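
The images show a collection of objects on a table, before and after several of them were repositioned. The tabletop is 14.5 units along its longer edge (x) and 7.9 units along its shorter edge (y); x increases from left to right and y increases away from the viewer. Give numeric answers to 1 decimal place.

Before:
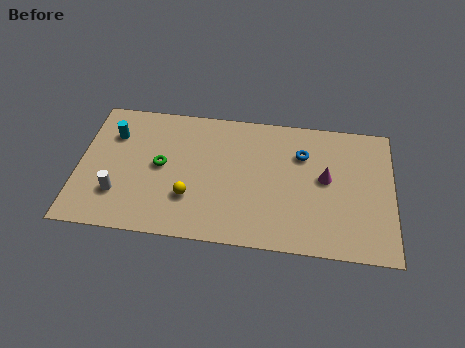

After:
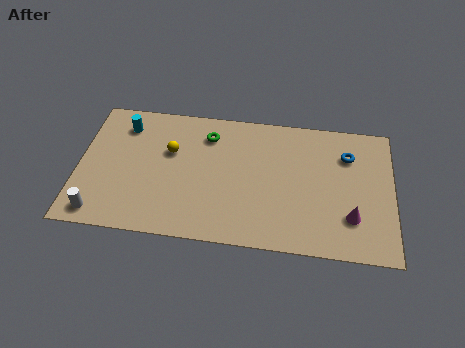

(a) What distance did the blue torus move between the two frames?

2.1

The blue torus moved from about (10.3, 5.6) to (12.4, 5.8), a distance of √(2.1² + 0.2²) ≈ 2.1.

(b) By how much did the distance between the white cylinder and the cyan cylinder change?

+1.9

They were about 3.5 units apart before and 5.4 after — 1.9 units further apart.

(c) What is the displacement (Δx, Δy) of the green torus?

(2.1, 2.1)

The green torus was at about (3.8, 4.1) and moved to about (5.9, 6.2).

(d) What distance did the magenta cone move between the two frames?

2.4

From (11.4, 4.3) to (12.6, 2.2), the magenta cone covered √(1.2² + 2.1²) ≈ 2.4 units.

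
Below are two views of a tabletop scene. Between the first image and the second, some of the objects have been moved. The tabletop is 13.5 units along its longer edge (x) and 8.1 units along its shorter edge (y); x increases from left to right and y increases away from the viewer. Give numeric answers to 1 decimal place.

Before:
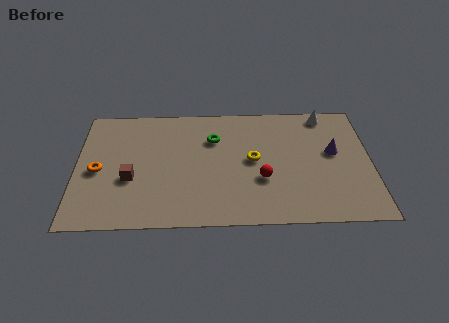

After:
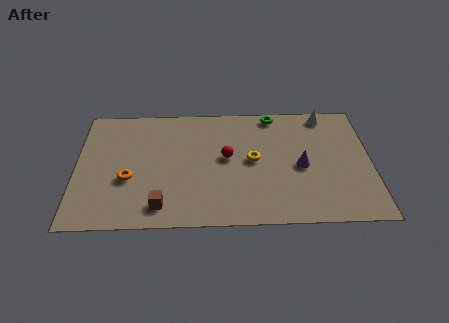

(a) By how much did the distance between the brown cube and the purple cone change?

-2.6

Before: roughly 9.4 units apart; after: 6.8. That's 2.6 units closer together.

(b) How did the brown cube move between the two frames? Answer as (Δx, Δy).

(1.4, -1.8)

The brown cube started near (2.5, 3.1) and ended near (3.9, 1.3).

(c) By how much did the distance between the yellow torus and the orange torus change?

-1.3

They were about 7.1 units apart before and 5.8 after — 1.3 units closer together.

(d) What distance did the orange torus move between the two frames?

1.5

The orange torus was near (1.0, 3.7) before and (2.4, 3.1) after, so it travelled √(1.4² + 0.6²) ≈ 1.5 units.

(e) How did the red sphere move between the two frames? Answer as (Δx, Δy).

(-1.6, 1.5)

The red sphere was at about (8.5, 2.9) and moved to about (6.9, 4.4).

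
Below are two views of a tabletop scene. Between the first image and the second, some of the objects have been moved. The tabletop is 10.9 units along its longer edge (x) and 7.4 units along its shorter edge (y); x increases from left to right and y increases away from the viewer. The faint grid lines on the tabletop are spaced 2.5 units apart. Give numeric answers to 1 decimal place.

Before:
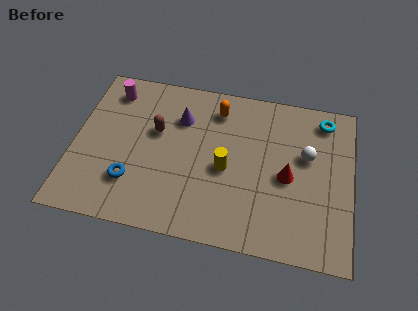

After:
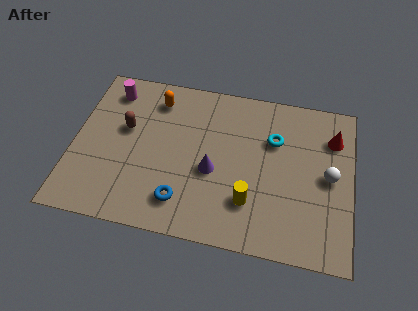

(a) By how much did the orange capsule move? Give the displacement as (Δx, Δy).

(-2.4, 0.0)

The orange capsule was at about (5.5, 6.0) and moved to about (3.1, 6.0).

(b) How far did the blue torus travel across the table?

2.1

From (2.4, 2.0) to (4.4, 1.5), the blue torus covered √(2.0² + 0.5²) ≈ 2.1 units.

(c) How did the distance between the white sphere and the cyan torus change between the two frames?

+0.7

Before: roughly 1.9 units apart; after: 2.6. That's 0.7 units further apart.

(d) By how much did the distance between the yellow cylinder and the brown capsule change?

+2.5

They were about 3.0 units apart before and 5.5 after — 2.5 units further apart.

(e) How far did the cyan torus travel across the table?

2.3

The cyan torus was near (9.7, 6.3) before and (7.8, 5.0) after, so it travelled √(1.9² + 1.3²) ≈ 2.3 units.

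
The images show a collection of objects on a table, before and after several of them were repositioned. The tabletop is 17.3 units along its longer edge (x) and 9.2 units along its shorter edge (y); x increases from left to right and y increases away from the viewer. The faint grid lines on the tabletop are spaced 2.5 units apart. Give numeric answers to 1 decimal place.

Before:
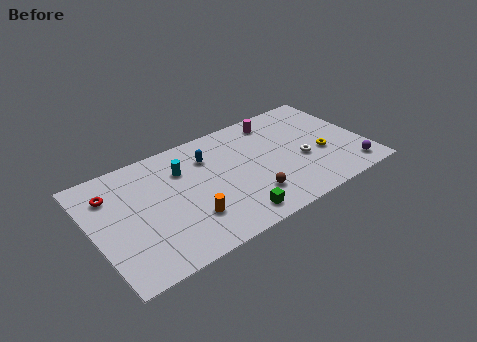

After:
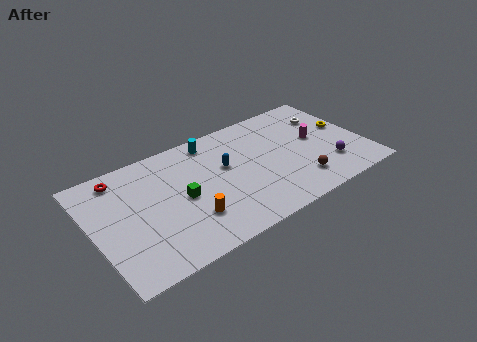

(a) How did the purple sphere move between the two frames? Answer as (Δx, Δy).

(-1.2, 1.0)

From the two frames, the purple sphere sits at roughly (16.0, 1.4) before and (14.8, 2.4) after.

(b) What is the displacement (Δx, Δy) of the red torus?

(0.7, 1.0)

From the two frames, the red torus sits at roughly (1.4, 6.9) before and (2.1, 7.9) after.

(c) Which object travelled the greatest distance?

the green cube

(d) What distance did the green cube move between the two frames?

4.2

The green cube was near (8.3, 1.3) before and (5.5, 4.4) after, so it travelled √(2.8² + 3.1²) ≈ 4.2 units.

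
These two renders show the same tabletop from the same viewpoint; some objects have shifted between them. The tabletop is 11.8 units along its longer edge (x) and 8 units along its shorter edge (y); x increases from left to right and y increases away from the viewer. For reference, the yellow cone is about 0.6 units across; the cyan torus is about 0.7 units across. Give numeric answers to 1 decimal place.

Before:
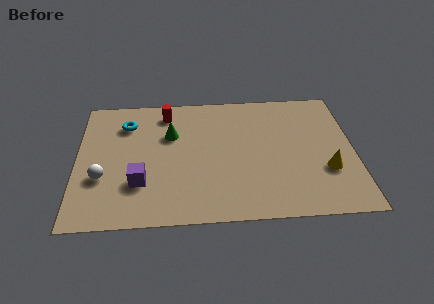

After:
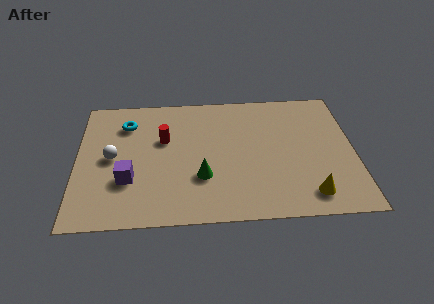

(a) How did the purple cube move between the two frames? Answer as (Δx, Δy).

(-0.5, 0.2)

From the two frames, the purple cube sits at roughly (2.7, 2.4) before and (2.2, 2.6) after.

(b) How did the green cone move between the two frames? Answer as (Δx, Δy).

(1.3, -2.7)

The green cone started near (4.0, 5.3) and ended near (5.3, 2.6).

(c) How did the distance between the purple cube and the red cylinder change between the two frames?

-1.6

They were about 4.4 units apart before and 2.8 after — 1.6 units closer together.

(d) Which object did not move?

the cyan torus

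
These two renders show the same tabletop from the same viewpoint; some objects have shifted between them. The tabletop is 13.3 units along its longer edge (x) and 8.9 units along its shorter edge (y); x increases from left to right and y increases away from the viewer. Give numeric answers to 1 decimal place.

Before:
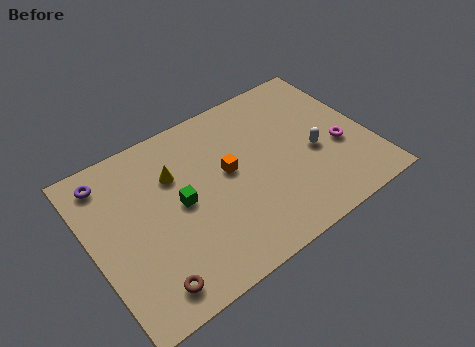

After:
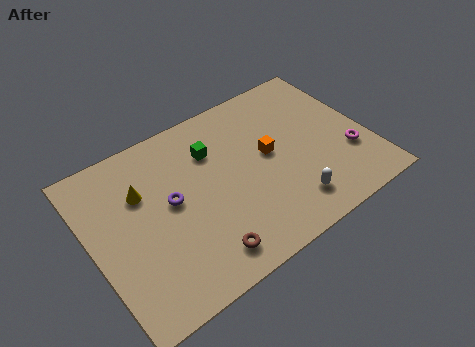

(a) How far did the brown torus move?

2.6

The brown torus moved from about (2.1, 1.3) to (4.7, 1.4), a distance of √(2.6² + 0.1²) ≈ 2.6.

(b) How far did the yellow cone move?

1.6

The yellow cone was near (4.2, 6.1) before and (2.6, 6.0) after, so it travelled √(1.6² + 0.1²) ≈ 1.6 units.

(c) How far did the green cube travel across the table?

2.7

The green cube was near (4.2, 4.5) before and (6.1, 6.4) after, so it travelled √(1.9² + 1.9²) ≈ 2.7 units.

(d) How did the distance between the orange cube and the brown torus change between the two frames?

-0.6

They were about 5.8 units apart before and 5.2 after — 0.6 units closer together.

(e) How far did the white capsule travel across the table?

2.6

From (10.6, 3.8) to (9.0, 1.7), the white capsule covered √(1.6² + 2.1²) ≈ 2.6 units.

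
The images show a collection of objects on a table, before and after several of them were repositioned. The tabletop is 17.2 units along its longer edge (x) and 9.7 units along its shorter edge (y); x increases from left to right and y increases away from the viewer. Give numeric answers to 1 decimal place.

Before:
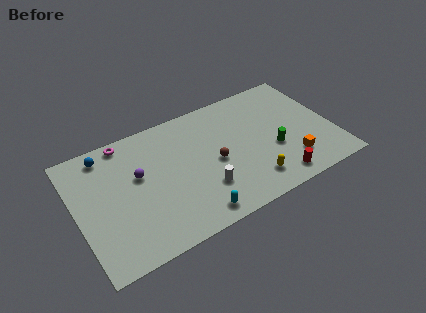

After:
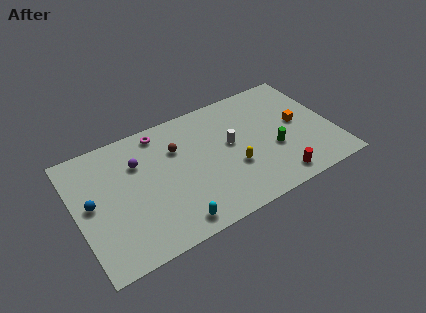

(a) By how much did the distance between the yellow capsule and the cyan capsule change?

+0.9

The distance was about 4.1 in the first image and 5.0 in the second, so they moved 0.9 units further apart.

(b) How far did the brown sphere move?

3.2

From (9.2, 4.5) to (6.9, 6.7), the brown sphere covered √(2.3² + 2.2²) ≈ 3.2 units.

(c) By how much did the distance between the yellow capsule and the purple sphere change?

-1.3

Before: roughly 8.1 units apart; after: 6.8. That's 1.3 units closer together.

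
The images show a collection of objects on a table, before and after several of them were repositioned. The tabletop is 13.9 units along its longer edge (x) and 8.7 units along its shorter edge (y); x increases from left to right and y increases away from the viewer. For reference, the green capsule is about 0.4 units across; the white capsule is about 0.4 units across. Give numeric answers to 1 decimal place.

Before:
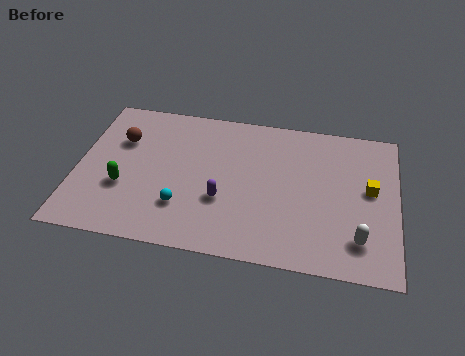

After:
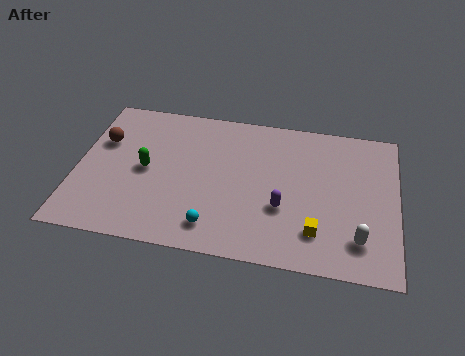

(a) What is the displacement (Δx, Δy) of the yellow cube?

(-2.2, -2.8)

The yellow cube was at about (12.7, 4.8) and moved to about (10.5, 2.0).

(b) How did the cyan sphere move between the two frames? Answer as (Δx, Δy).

(1.4, -0.9)

From the two frames, the cyan sphere sits at roughly (4.7, 2.4) before and (6.1, 1.5) after.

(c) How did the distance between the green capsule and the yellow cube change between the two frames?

-2.9

They were about 10.7 units apart before and 7.8 after — 2.9 units closer together.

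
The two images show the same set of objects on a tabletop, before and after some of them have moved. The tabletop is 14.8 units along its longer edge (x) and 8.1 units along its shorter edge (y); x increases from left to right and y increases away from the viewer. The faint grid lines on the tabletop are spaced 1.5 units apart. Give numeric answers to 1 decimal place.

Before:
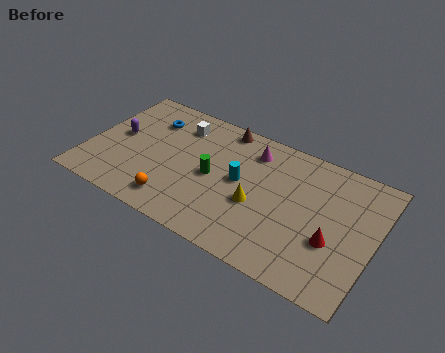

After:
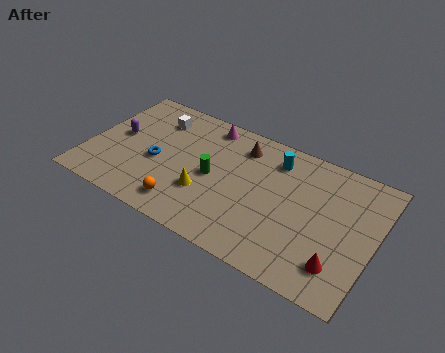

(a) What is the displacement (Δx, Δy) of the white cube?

(-1.2, -0.1)

From the two frames, the white cube sits at roughly (4.3, 6.4) before and (3.1, 6.3) after.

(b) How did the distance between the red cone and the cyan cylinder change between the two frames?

+1.0

They were about 5.1 units apart before and 6.1 after — 1.0 units further apart.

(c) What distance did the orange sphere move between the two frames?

0.5

From (4.9, 1.4) to (5.4, 1.4), the orange sphere covered √(0.5² + 0.0²) ≈ 0.5 units.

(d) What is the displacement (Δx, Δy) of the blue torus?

(0.8, -2.6)

The blue torus started near (2.8, 6.1) and ended near (3.6, 3.5).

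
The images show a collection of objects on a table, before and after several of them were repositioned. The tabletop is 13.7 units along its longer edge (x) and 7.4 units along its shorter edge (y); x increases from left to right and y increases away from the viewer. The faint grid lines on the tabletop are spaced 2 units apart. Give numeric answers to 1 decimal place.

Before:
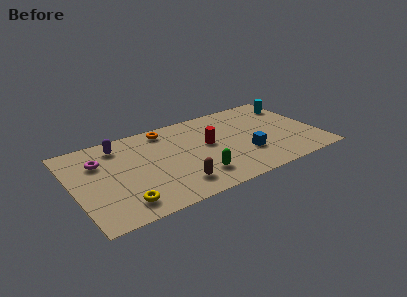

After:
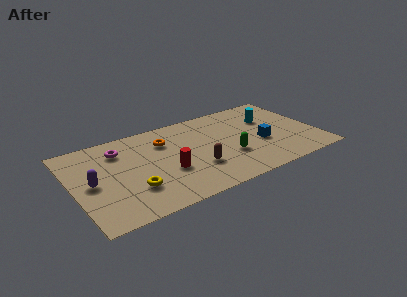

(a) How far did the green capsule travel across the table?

2.2

The green capsule moved from about (6.6, 1.7) to (8.6, 2.6), a distance of √(2.0² + 0.9²) ≈ 2.2.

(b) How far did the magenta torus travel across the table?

1.3

From (1.6, 5.2) to (2.8, 5.7), the magenta torus covered √(1.2² + 0.5²) ≈ 1.3 units.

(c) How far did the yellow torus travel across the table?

1.1

The yellow torus moved from about (2.4, 1.3) to (3.1, 2.2), a distance of √(0.7² + 0.9²) ≈ 1.1.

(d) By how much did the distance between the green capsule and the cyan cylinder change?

-3.9

They were about 7.5 units apart before and 3.6 after — 3.9 units closer together.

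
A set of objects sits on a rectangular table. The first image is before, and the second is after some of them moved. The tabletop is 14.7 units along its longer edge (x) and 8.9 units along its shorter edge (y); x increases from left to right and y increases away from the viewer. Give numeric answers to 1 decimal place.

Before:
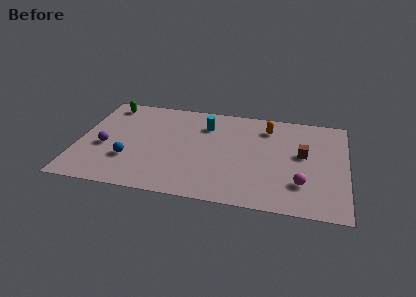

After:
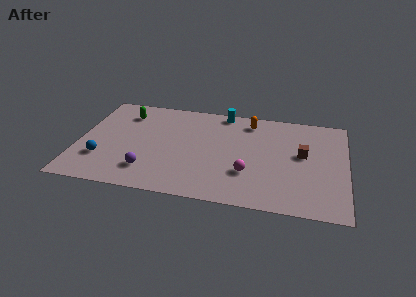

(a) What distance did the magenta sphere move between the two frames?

2.9

The magenta sphere moved from about (12.3, 2.4) to (9.4, 2.8), a distance of √(2.9² + 0.4²) ≈ 2.9.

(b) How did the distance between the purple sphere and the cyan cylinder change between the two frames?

+1.0

They were about 6.2 units apart before and 7.2 after — 1.0 units further apart.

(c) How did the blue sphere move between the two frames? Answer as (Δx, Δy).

(-1.5, -0.2)

The blue sphere started near (2.9, 2.8) and ended near (1.4, 2.6).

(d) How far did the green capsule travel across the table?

1.2

The green capsule was near (1.4, 7.7) before and (2.4, 7.0) after, so it travelled √(1.0² + 0.7²) ≈ 1.2 units.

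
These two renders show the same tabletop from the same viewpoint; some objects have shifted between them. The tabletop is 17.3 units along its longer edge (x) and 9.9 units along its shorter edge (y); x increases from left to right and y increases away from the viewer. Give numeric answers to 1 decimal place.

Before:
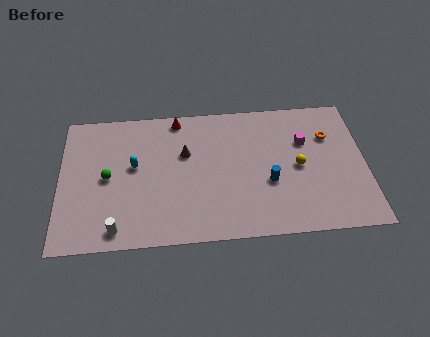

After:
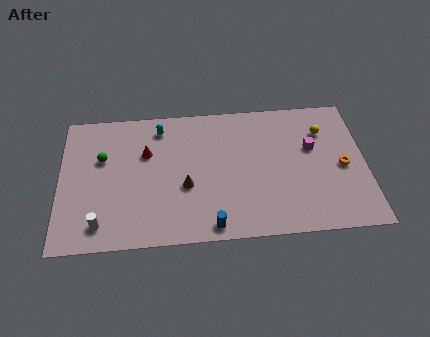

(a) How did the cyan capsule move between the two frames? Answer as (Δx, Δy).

(1.5, 2.7)

The cyan capsule started near (4.2, 5.6) and ended near (5.7, 8.3).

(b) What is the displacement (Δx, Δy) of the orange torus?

(0.7, -2.3)

The orange torus started near (15.3, 6.9) and ended near (16.0, 4.6).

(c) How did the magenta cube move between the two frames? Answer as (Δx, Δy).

(0.4, -0.5)

The magenta cube started near (13.9, 6.6) and ended near (14.3, 6.1).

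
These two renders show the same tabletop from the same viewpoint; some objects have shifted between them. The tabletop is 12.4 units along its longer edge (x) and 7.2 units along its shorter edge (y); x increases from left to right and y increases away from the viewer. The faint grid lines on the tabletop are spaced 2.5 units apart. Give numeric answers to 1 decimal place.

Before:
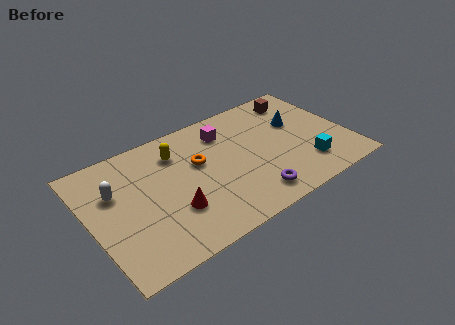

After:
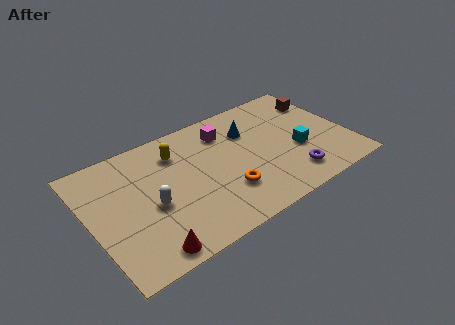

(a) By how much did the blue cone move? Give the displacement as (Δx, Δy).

(-2.3, 0.6)

The blue cone was at about (10.2, 4.5) and moved to about (7.9, 5.1).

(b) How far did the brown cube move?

1.2

The brown cube was near (10.6, 6.0) before and (11.6, 5.4) after, so it travelled √(1.0² + 0.6²) ≈ 1.2 units.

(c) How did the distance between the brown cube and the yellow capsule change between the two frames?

+1.0

They were about 6.2 units apart before and 7.2 after — 1.0 units further apart.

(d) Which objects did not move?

the magenta cube and the yellow capsule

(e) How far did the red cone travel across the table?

2.1

The red cone was near (3.7, 2.3) before and (2.2, 0.8) after, so it travelled √(1.5² + 1.5²) ≈ 2.1 units.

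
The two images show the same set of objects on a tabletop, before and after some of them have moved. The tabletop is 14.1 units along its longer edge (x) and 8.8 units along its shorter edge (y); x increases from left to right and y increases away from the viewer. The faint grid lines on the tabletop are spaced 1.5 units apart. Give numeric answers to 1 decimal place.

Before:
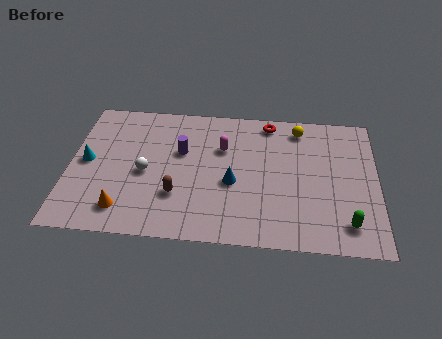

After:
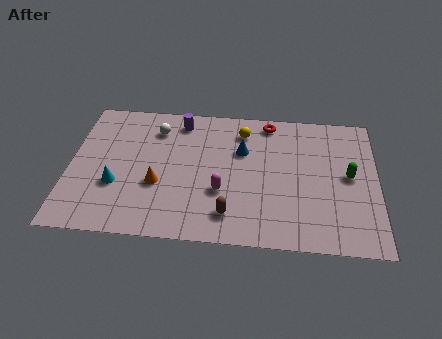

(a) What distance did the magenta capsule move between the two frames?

2.8

The magenta capsule moved from about (7.0, 5.9) to (7.0, 3.1), a distance of √(0.0² + 2.8²) ≈ 2.8.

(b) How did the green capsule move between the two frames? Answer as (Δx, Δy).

(0.1, 3.0)

The green capsule was at about (12.7, 1.6) and moved to about (12.8, 4.6).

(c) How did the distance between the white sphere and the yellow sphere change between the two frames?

-3.8

Before: roughly 7.8 units apart; after: 4.0. That's 3.8 units closer together.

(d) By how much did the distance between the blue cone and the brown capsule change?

+1.4

Before: roughly 2.7 units apart; after: 4.1. That's 1.4 units further apart.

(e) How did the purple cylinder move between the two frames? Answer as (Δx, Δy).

(-0.1, 2.0)

From the two frames, the purple cylinder sits at roughly (5.1, 5.5) before and (5.0, 7.5) after.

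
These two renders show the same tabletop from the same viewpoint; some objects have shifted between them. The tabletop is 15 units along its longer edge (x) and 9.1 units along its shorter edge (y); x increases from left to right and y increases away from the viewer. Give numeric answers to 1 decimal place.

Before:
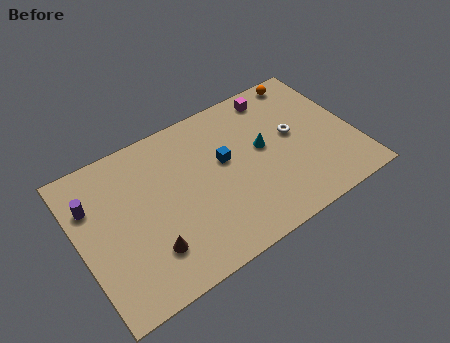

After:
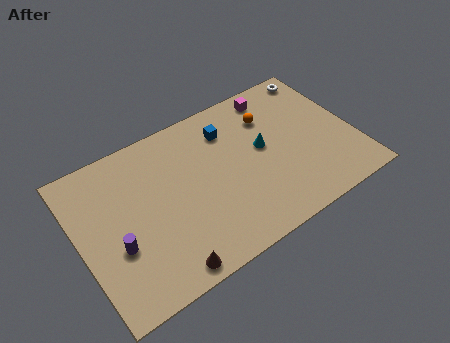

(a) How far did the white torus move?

3.7

From (11.8, 5.0) to (13.9, 8.1), the white torus covered √(2.1² + 3.1²) ≈ 3.7 units.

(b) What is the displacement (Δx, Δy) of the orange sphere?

(-2.3, -1.5)

From the two frames, the orange sphere sits at roughly (13.1, 8.2) before and (10.8, 6.7) after.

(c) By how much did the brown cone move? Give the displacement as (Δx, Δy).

(0.6, -1.4)

From the two frames, the brown cone sits at roughly (3.4, 2.3) before and (4.0, 0.9) after.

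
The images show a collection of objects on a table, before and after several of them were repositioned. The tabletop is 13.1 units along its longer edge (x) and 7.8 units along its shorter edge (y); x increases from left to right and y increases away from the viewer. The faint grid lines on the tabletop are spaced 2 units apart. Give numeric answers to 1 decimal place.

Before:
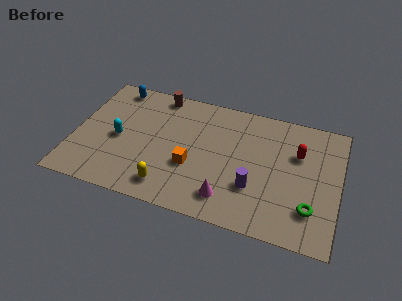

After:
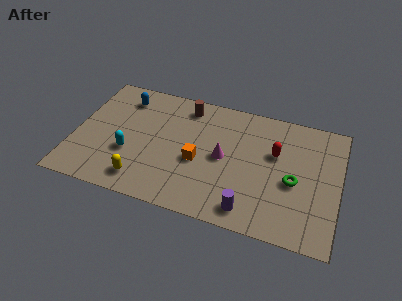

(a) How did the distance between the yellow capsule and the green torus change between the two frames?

+0.7

The distance was about 6.9 in the first image and 7.6 in the second, so they moved 0.7 units further apart.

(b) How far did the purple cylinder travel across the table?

1.4

The purple cylinder was near (9.0, 2.5) before and (8.9, 1.1) after, so it travelled √(0.1² + 1.4²) ≈ 1.4 units.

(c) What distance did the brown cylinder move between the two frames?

1.5

From (3.9, 7.0) to (5.3, 6.6), the brown cylinder covered √(1.4² + 0.4²) ≈ 1.5 units.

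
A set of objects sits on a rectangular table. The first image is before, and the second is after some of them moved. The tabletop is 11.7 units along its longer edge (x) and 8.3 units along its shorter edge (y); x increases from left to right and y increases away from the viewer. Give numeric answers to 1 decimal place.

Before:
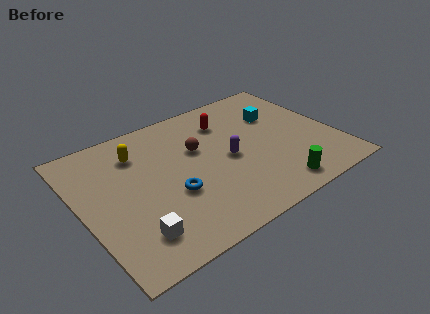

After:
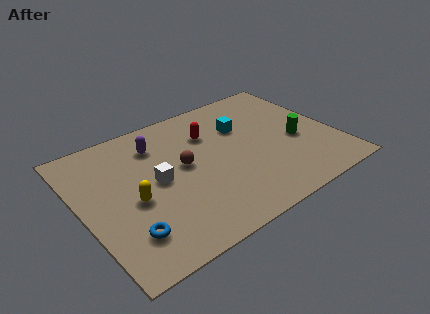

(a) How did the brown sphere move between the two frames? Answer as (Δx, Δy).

(-0.8, -0.7)

From the two frames, the brown sphere sits at roughly (5.5, 5.2) before and (4.7, 4.5) after.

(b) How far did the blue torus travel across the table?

2.6

The blue torus moved from about (3.9, 3.1) to (1.6, 1.9), a distance of √(2.3² + 1.2²) ≈ 2.6.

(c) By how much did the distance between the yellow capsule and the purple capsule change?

-1.3

They were about 4.5 units apart before and 3.2 after — 1.3 units closer together.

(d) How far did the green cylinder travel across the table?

2.9

The green cylinder moved from about (8.3, 1.1) to (9.9, 3.5), a distance of √(1.6² + 2.4²) ≈ 2.9.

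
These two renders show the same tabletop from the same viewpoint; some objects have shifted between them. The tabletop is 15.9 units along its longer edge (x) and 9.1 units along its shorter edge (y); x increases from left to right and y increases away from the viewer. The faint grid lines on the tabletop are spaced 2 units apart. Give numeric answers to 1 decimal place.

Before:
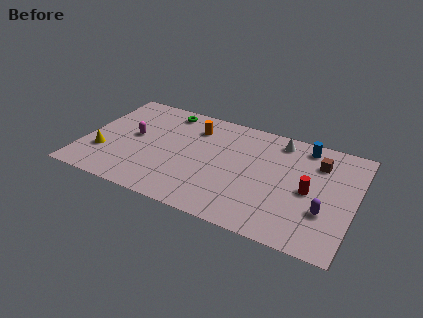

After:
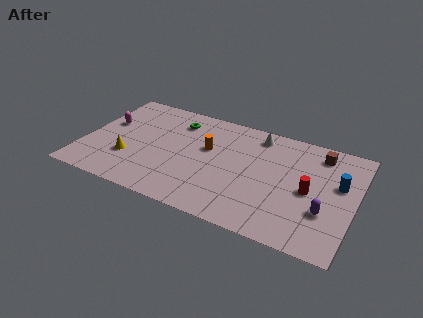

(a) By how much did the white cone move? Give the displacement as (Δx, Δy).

(-1.3, 0.0)

The white cone was at about (11.2, 7.8) and moved to about (9.9, 7.8).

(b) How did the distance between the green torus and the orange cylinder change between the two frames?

+0.7

Before: roughly 2.0 units apart; after: 2.7. That's 0.7 units further apart.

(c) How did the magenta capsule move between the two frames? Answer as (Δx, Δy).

(-1.7, 0.6)

The magenta capsule started near (2.8, 4.9) and ended near (1.1, 5.5).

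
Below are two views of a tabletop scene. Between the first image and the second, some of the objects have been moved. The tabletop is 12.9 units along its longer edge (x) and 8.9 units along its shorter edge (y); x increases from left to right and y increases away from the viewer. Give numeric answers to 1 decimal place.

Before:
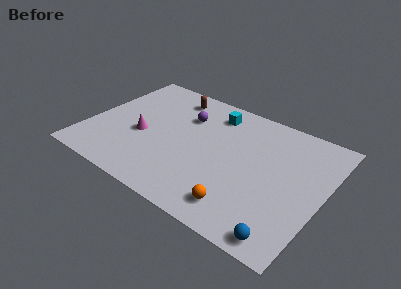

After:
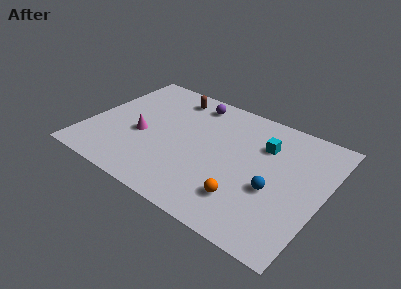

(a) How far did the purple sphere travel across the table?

1.3

The purple sphere moved from about (5.0, 6.3) to (5.2, 7.6), a distance of √(0.2² + 1.3²) ≈ 1.3.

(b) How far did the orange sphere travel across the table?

0.6

The orange sphere moved from about (9.0, 1.5) to (9.1, 2.1), a distance of √(0.1² + 0.6²) ≈ 0.6.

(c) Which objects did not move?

the brown capsule and the magenta cone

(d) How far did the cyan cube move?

3.2

The cyan cube moved from about (6.4, 7.3) to (9.4, 6.3), a distance of √(3.0² + 1.0²) ≈ 3.2.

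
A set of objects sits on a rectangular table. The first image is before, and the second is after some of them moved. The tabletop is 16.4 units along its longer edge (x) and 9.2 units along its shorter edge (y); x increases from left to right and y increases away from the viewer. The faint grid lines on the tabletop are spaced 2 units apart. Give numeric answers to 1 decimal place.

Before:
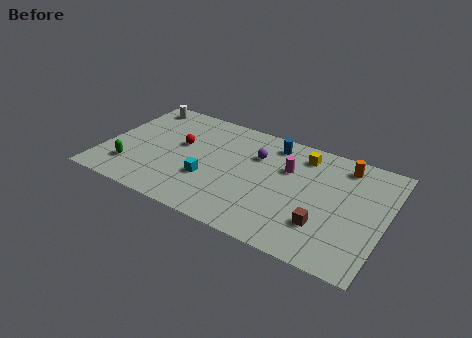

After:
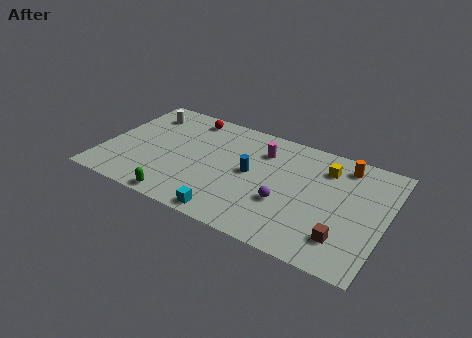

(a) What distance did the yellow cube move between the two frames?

1.5

The yellow cube moved from about (11.3, 7.6) to (12.7, 7.1), a distance of √(1.4² + 0.5²) ≈ 1.5.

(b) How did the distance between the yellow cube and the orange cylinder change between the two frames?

-1.2

They were about 2.4 units apart before and 1.2 after — 1.2 units closer together.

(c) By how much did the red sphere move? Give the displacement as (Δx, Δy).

(0.1, 2.6)

The red sphere started near (4.3, 5.4) and ended near (4.4, 8.0).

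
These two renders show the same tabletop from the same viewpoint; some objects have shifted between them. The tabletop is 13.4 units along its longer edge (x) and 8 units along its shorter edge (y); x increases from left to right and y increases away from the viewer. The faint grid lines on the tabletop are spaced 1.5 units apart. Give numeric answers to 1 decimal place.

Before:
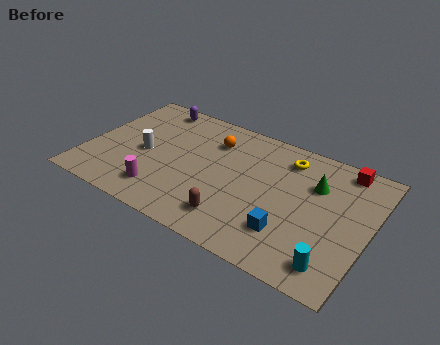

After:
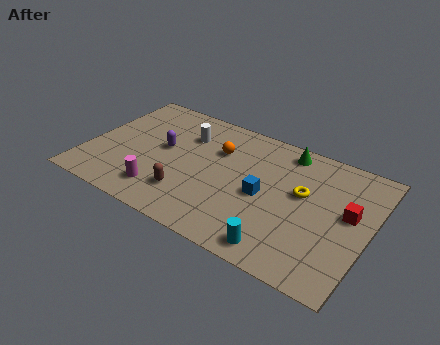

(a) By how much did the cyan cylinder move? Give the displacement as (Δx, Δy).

(-2.4, -0.3)

From the two frames, the cyan cylinder sits at roughly (12.1, 1.3) before and (9.7, 1.0) after.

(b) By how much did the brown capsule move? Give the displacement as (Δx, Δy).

(-2.3, 0.4)

The brown capsule started near (7.4, 1.6) and ended near (5.1, 2.0).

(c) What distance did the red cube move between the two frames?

2.7

The red cube was near (11.8, 7.1) before and (12.4, 4.5) after, so it travelled √(0.6² + 2.6²) ≈ 2.7 units.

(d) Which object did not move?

the magenta cylinder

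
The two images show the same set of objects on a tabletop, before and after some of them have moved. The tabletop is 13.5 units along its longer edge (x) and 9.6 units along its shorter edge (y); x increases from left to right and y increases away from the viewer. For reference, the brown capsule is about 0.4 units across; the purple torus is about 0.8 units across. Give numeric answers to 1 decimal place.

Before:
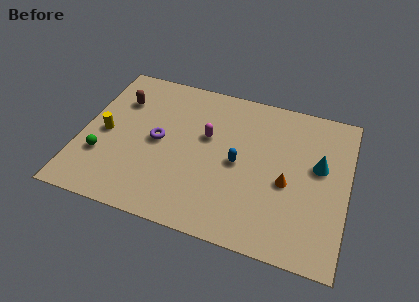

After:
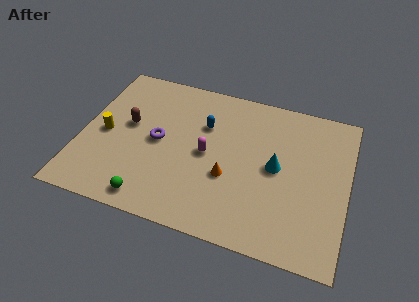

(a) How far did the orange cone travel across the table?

2.9

From (10.5, 4.1) to (7.6, 3.6), the orange cone covered √(2.9² + 0.5²) ≈ 2.9 units.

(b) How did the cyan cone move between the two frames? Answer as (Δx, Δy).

(-2.1, -0.7)

The cyan cone started near (12.0, 5.6) and ended near (9.9, 4.9).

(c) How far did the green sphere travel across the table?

3.3

The green sphere was near (1.2, 3.0) before and (3.9, 1.1) after, so it travelled √(2.7² + 1.9²) ≈ 3.3 units.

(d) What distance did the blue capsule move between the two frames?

2.7

The blue capsule moved from about (8.0, 4.6) to (6.1, 6.5), a distance of √(1.9² + 1.9²) ≈ 2.7.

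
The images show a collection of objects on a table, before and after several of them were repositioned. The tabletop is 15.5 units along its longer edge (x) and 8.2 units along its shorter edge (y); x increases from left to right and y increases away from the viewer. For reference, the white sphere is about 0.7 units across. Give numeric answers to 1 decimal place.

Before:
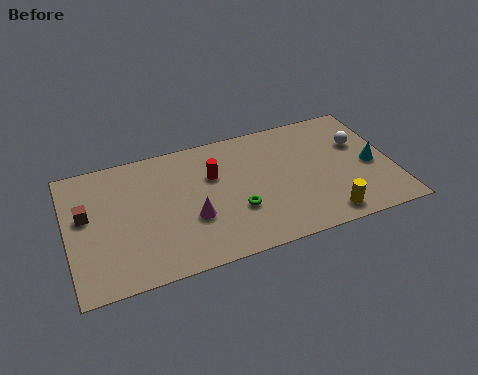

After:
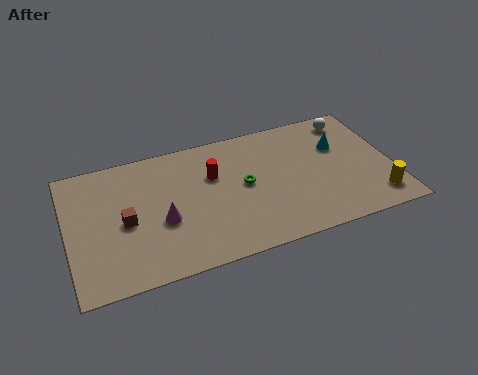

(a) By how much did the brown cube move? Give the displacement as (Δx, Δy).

(1.8, -1.0)

The brown cube was at about (0.9, 4.8) and moved to about (2.7, 3.8).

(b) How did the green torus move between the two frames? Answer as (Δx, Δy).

(0.5, 1.5)

The green torus was at about (7.9, 2.8) and moved to about (8.4, 4.3).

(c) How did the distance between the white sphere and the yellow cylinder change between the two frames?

+0.8

Before: roughly 4.7 units apart; after: 5.5. That's 0.8 units further apart.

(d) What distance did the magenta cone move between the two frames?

1.4

The magenta cone was near (5.8, 3.0) before and (4.4, 3.3) after, so it travelled √(1.4² + 0.3²) ≈ 1.4 units.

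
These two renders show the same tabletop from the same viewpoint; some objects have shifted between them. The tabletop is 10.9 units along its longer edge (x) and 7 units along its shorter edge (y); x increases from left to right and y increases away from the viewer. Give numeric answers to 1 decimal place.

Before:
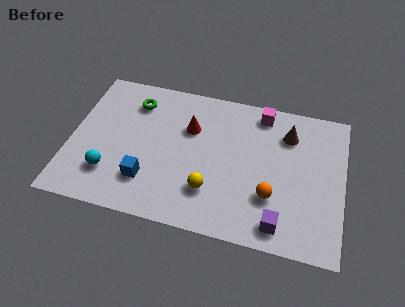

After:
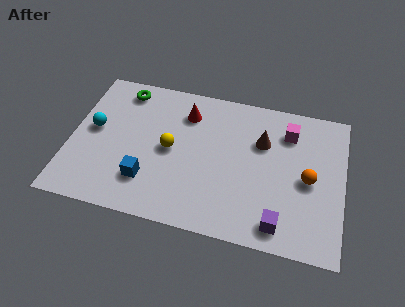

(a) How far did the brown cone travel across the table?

1.2

The brown cone was near (8.6, 5.3) before and (7.6, 4.7) after, so it travelled √(1.0² + 0.6²) ≈ 1.2 units.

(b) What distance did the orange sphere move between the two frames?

1.8

The orange sphere moved from about (8.1, 2.2) to (9.5, 3.3), a distance of √(1.4² + 1.1²) ≈ 1.8.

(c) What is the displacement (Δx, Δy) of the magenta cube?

(1.1, -0.7)

The magenta cube was at about (7.5, 6.1) and moved to about (8.6, 5.4).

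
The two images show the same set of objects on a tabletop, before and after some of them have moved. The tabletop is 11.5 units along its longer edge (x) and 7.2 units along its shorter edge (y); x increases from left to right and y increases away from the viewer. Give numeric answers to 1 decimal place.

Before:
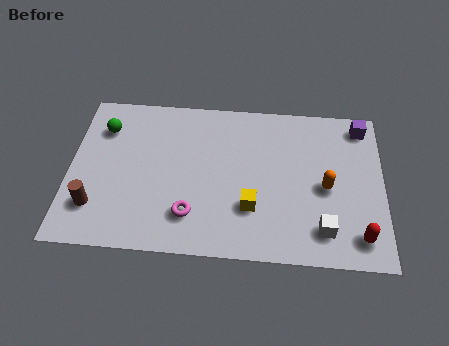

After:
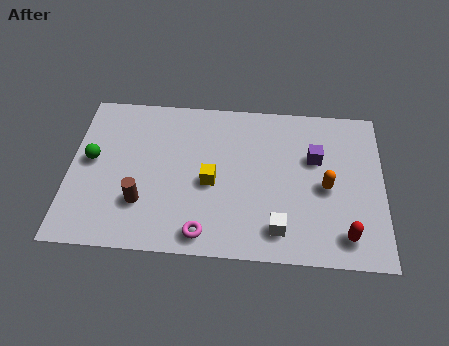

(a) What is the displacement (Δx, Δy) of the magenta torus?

(0.5, -0.8)

From the two frames, the magenta torus sits at roughly (4.5, 1.7) before and (5.0, 0.9) after.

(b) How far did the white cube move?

1.6

From (9.3, 1.4) to (7.7, 1.3), the white cube covered √(1.6² + 0.1²) ≈ 1.6 units.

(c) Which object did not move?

the orange capsule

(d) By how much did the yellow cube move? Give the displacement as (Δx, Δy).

(-1.5, 1.0)

The yellow cube was at about (6.7, 2.2) and moved to about (5.2, 3.2).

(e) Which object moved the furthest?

the purple cube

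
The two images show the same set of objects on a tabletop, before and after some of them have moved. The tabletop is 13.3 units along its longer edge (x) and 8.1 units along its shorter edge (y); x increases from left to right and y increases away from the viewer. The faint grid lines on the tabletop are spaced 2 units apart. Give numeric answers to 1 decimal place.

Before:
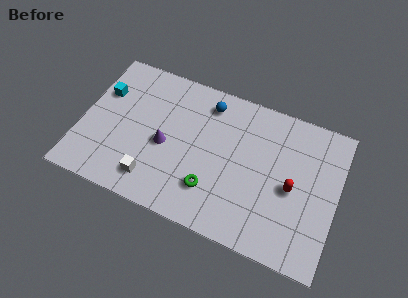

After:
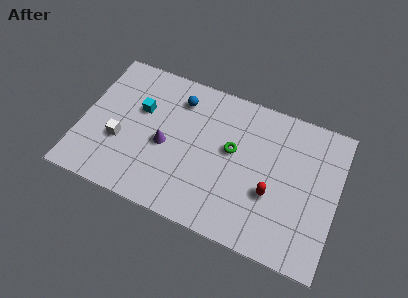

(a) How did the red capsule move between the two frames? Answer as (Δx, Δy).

(-1.0, -0.7)

From the two frames, the red capsule sits at roughly (11.0, 3.7) before and (10.0, 3.0) after.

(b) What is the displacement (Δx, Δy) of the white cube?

(-1.9, 1.5)

The white cube started near (4.0, 1.5) and ended near (2.1, 3.0).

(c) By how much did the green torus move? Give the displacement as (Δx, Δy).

(0.8, 2.5)

From the two frames, the green torus sits at roughly (7.0, 2.1) before and (7.8, 4.6) after.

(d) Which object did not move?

the purple cone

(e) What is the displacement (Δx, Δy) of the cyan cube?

(2.0, -0.3)

The cyan cube started near (0.9, 5.4) and ended near (2.9, 5.1).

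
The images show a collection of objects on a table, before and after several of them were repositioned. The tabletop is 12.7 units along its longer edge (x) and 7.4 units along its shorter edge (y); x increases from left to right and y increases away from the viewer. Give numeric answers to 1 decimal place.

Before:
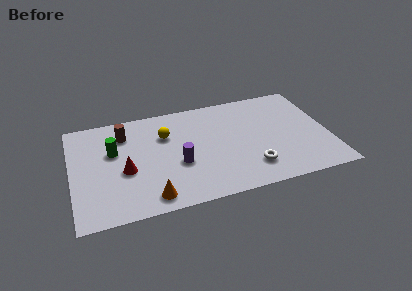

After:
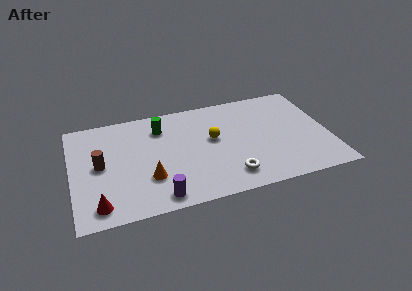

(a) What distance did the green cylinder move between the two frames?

2.6

The green cylinder was near (2.1, 4.6) before and (4.5, 5.7) after, so it travelled √(2.4² + 1.1²) ≈ 2.6 units.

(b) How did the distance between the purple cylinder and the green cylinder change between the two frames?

+1.3

Before: roughly 3.5 units apart; after: 4.8. That's 1.3 units further apart.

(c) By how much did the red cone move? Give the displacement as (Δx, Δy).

(-1.4, -2.0)

The red cone started near (2.6, 3.1) and ended near (1.2, 1.1).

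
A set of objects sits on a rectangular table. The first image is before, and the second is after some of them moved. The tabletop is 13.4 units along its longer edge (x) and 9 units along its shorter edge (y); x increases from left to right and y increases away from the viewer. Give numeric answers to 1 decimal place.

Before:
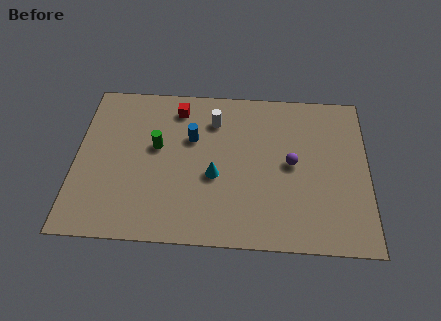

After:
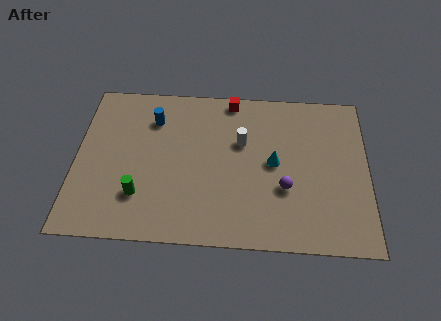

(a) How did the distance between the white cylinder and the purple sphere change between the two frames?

-1.1

Before: roughly 4.3 units apart; after: 3.2. That's 1.1 units closer together.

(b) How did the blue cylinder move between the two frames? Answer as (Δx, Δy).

(-1.8, 1.0)

The blue cylinder started near (5.3, 5.8) and ended near (3.5, 6.8).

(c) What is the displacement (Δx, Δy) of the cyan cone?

(2.7, 0.9)

From the two frames, the cyan cone sits at roughly (6.4, 3.7) before and (9.1, 4.6) after.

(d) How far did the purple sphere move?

1.4

From (9.9, 4.6) to (9.6, 3.2), the purple sphere covered √(0.3² + 1.4²) ≈ 1.4 units.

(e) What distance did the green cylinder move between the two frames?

2.9

From (3.7, 5.2) to (3.0, 2.4), the green cylinder covered √(0.7² + 2.8²) ≈ 2.9 units.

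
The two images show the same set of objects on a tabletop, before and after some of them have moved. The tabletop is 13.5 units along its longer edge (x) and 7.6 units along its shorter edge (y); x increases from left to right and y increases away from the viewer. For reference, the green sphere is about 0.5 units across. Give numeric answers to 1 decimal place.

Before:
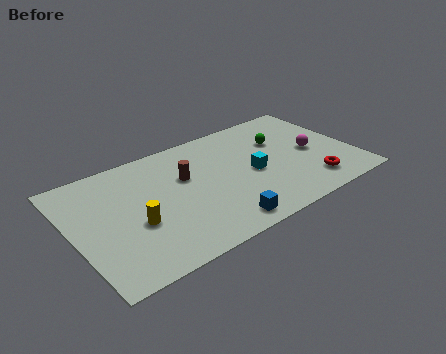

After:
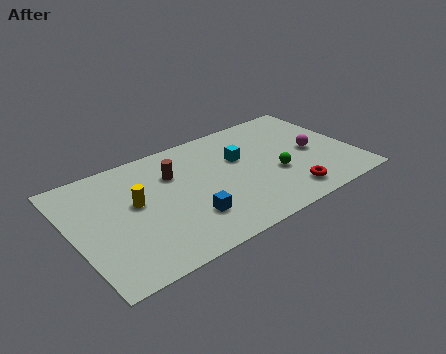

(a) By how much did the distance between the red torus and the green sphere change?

-2.1

They were about 3.7 units apart before and 1.6 after — 2.1 units closer together.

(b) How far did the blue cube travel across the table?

1.7

The blue cube moved from about (6.5, 1.0) to (5.2, 2.1), a distance of √(1.3² + 1.1²) ≈ 1.7.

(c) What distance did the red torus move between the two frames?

1.2

The red torus moved from about (11.1, 1.5) to (9.9, 1.3), a distance of √(1.2² + 0.2²) ≈ 1.2.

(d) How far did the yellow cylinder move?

1.3

The yellow cylinder moved from about (2.8, 3.0) to (3.0, 4.3), a distance of √(0.2² + 1.3²) ≈ 1.3.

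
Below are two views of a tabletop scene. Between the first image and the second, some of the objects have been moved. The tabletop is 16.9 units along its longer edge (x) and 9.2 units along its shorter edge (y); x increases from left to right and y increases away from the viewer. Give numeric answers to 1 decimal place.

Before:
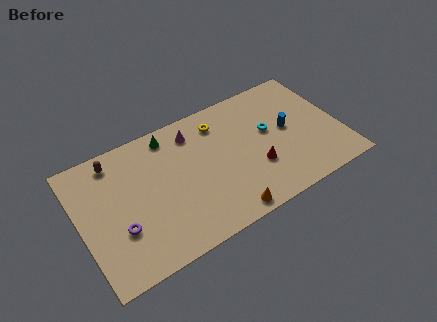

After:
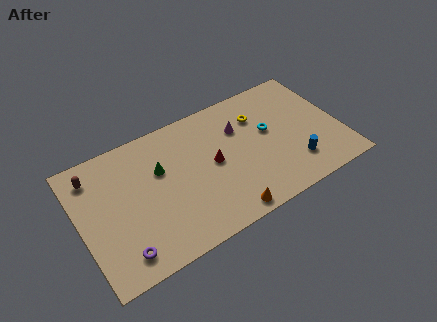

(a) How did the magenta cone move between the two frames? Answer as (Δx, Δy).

(2.9, -1.1)

The magenta cone was at about (7.7, 7.5) and moved to about (10.6, 6.4).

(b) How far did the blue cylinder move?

2.7

The blue cylinder moved from about (13.6, 4.9) to (13.6, 2.2), a distance of √(0.0² + 2.7²) ≈ 2.7.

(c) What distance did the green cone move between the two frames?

2.3

From (6.2, 8.0) to (5.3, 5.9), the green cone covered √(0.9² + 2.1²) ≈ 2.3 units.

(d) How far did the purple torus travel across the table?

1.6

From (2.3, 3.1) to (2.2, 1.5), the purple torus covered √(0.1² + 1.6²) ≈ 1.6 units.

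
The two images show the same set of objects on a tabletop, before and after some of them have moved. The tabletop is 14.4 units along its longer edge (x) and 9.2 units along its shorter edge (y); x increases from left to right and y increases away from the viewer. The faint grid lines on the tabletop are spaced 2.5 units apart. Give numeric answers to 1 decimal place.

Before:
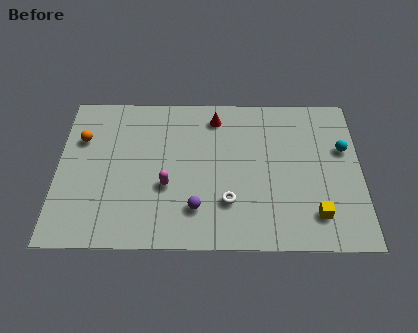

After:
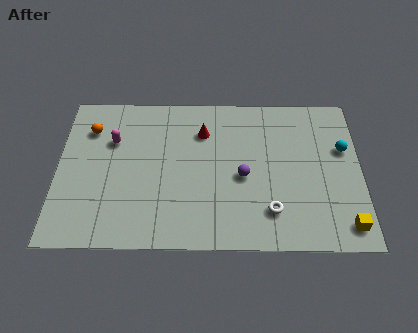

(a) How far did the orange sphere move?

0.7

The orange sphere moved from about (1.1, 6.3) to (1.5, 6.9), a distance of √(0.4² + 0.6²) ≈ 0.7.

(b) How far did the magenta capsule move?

3.7

The magenta capsule moved from about (5.2, 3.5) to (2.6, 6.2), a distance of √(2.6² + 2.7²) ≈ 3.7.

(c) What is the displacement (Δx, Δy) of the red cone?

(-0.6, -0.9)

The red cone started near (7.5, 7.7) and ended near (6.9, 6.8).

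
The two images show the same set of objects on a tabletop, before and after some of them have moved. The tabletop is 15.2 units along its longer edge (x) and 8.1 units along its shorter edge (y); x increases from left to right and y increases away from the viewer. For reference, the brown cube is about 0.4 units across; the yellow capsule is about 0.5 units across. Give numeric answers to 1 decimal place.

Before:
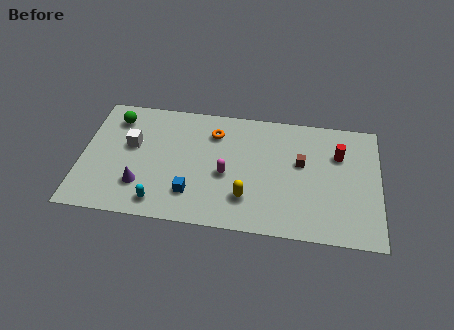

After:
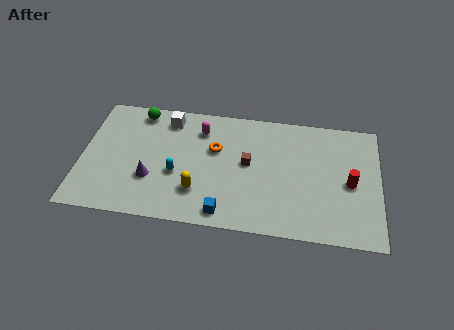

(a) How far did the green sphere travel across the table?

1.3

The green sphere was near (1.6, 6.5) before and (2.8, 7.1) after, so it travelled √(1.2² + 0.6²) ≈ 1.3 units.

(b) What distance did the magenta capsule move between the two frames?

3.1

The magenta capsule moved from about (7.4, 3.5) to (6.0, 6.3), a distance of √(1.4² + 2.8²) ≈ 3.1.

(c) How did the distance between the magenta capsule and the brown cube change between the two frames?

-0.9

They were about 4.0 units apart before and 3.1 after — 0.9 units closer together.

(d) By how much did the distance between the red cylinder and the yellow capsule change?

+2.1

They were about 5.8 units apart before and 7.9 after — 2.1 units further apart.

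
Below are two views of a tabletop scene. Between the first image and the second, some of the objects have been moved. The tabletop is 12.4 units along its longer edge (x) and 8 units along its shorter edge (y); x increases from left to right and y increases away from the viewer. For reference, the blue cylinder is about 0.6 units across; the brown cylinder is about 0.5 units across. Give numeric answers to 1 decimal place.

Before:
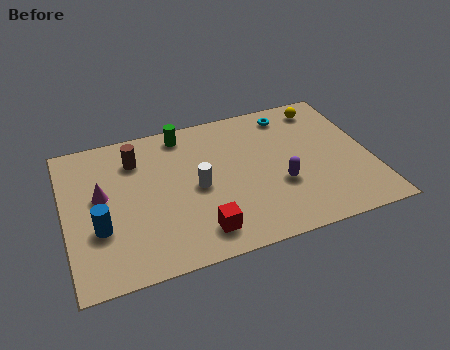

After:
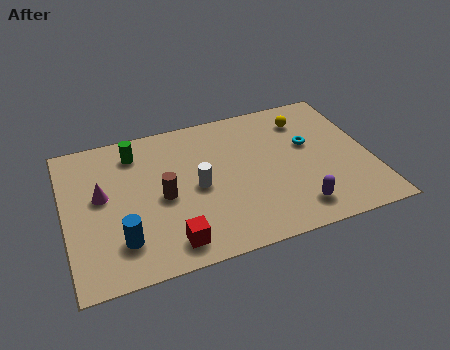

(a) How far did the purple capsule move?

1.6

The purple capsule was near (8.6, 2.9) before and (9.1, 1.4) after, so it travelled √(0.5² + 1.5²) ≈ 1.6 units.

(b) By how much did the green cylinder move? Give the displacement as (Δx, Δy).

(-2.0, -0.5)

The green cylinder was at about (5.0, 7.0) and moved to about (3.0, 6.5).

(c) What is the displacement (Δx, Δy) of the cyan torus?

(0.6, -2.0)

From the two frames, the cyan torus sits at roughly (9.4, 6.8) before and (10.0, 4.8) after.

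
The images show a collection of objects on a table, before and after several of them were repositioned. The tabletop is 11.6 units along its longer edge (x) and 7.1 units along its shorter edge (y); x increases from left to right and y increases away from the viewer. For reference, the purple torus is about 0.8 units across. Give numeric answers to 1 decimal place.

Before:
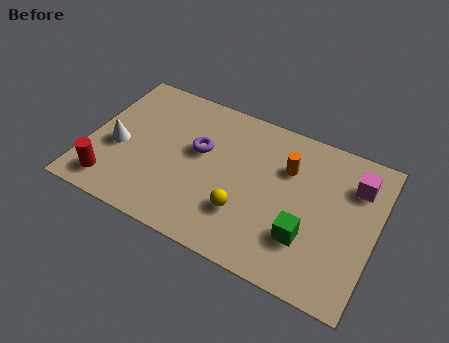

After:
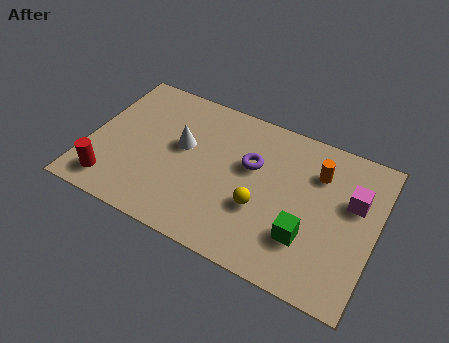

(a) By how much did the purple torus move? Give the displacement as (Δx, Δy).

(2.1, 0.2)

The purple torus was at about (4.4, 4.2) and moved to about (6.5, 4.4).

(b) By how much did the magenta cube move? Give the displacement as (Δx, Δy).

(0.0, -0.8)

The magenta cube was at about (10.6, 5.3) and moved to about (10.6, 4.5).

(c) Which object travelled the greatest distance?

the white cone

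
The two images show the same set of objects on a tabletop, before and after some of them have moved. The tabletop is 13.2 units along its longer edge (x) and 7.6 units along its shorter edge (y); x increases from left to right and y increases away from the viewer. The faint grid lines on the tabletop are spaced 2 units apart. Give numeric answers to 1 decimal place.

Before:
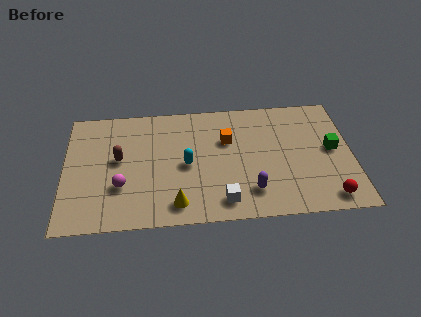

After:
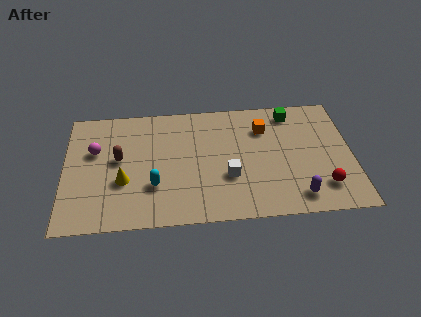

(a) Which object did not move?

the brown capsule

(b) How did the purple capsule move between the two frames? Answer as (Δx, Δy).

(2.1, -0.5)

From the two frames, the purple capsule sits at roughly (8.5, 1.7) before and (10.6, 1.2) after.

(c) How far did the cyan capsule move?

1.9

The cyan capsule was near (5.6, 3.6) before and (4.1, 2.4) after, so it travelled √(1.5² + 1.2²) ≈ 1.9 units.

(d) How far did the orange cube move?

1.8

The orange cube moved from about (7.5, 5.0) to (9.2, 5.6), a distance of √(1.7² + 0.6²) ≈ 1.8.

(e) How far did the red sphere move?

0.7

From (12.0, 1.0) to (11.8, 1.7), the red sphere covered √(0.2² + 0.7²) ≈ 0.7 units.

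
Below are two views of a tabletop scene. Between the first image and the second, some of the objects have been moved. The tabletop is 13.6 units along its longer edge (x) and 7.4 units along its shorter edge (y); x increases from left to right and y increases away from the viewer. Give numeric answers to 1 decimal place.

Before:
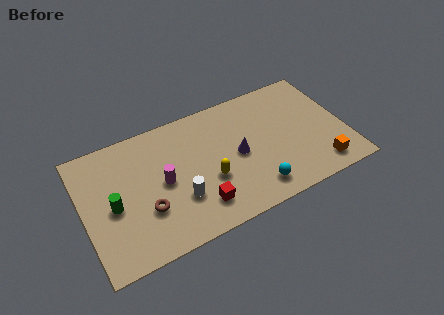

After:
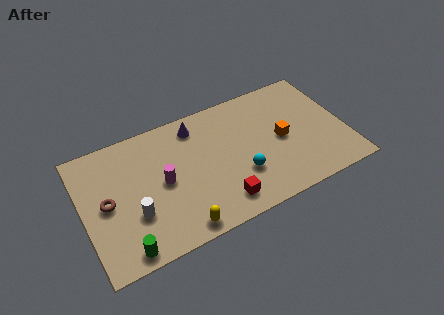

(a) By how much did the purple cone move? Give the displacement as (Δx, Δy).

(-1.9, 2.6)

From the two frames, the purple cone sits at roughly (8.0, 3.6) before and (6.1, 6.2) after.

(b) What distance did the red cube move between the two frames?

1.1

From (5.7, 1.6) to (6.8, 1.3), the red cube covered √(1.1² + 0.3²) ≈ 1.1 units.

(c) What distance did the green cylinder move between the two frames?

2.6

The green cylinder moved from about (1.5, 3.4) to (1.8, 0.8), a distance of √(0.3² + 2.6²) ≈ 2.6.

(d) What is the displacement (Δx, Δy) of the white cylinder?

(-2.3, 0.1)

The white cylinder started near (4.8, 2.4) and ended near (2.5, 2.5).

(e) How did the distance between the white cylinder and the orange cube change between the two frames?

+0.6

Before: roughly 7.3 units apart; after: 7.9. That's 0.6 units further apart.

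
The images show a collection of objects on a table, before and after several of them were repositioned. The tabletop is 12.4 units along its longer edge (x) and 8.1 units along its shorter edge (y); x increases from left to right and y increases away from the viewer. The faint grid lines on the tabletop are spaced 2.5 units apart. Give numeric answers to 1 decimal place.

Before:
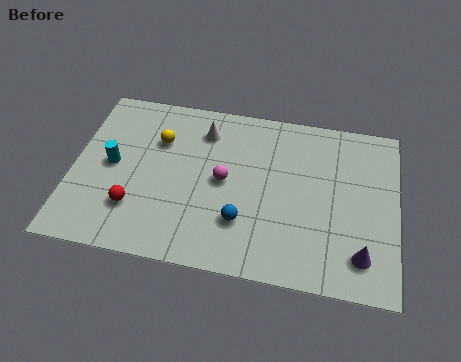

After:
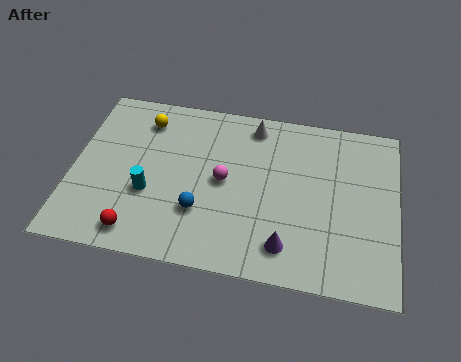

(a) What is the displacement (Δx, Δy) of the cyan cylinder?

(1.5, -1.1)

From the two frames, the cyan cylinder sits at roughly (1.5, 4.1) before and (3.0, 3.0) after.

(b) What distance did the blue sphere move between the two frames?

1.6

The blue sphere was near (6.6, 2.3) before and (5.0, 2.5) after, so it travelled √(1.6² + 0.2²) ≈ 1.6 units.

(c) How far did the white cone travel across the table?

2.0

From (4.9, 6.4) to (6.8, 7.0), the white cone covered √(1.9² + 0.6²) ≈ 2.0 units.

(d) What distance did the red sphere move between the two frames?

1.1

The red sphere was near (2.5, 2.2) before and (2.7, 1.1) after, so it travelled √(0.2² + 1.1²) ≈ 1.1 units.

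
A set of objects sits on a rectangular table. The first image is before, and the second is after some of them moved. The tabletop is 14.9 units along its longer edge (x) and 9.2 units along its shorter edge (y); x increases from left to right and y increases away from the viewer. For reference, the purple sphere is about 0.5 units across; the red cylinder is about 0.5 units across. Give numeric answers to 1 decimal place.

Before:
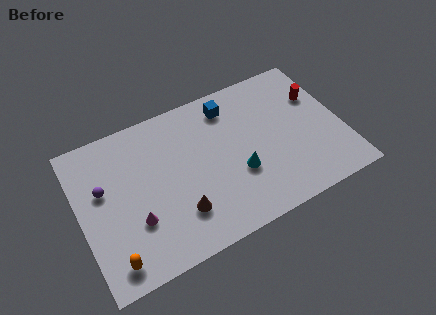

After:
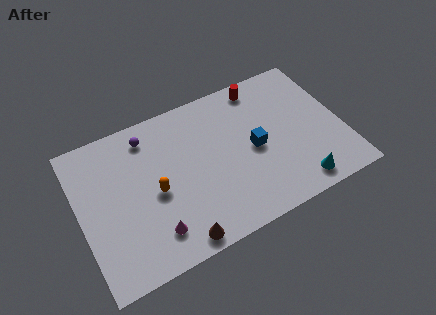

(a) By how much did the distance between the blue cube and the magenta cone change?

-1.0

They were about 7.6 units apart before and 6.6 after — 1.0 units closer together.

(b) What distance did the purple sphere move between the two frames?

3.5

From (1.4, 5.6) to (4.2, 7.7), the purple sphere covered √(2.8² + 2.1²) ≈ 3.5 units.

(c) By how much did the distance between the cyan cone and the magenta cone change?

+2.2

They were about 5.9 units apart before and 8.1 after — 2.2 units further apart.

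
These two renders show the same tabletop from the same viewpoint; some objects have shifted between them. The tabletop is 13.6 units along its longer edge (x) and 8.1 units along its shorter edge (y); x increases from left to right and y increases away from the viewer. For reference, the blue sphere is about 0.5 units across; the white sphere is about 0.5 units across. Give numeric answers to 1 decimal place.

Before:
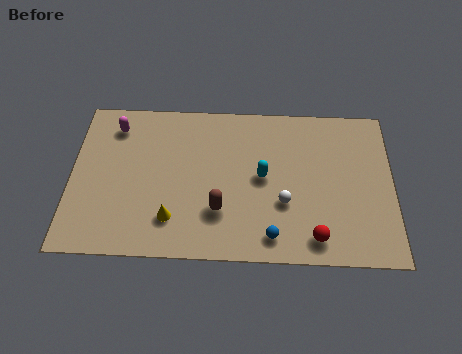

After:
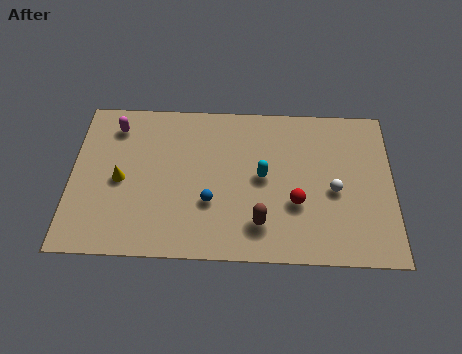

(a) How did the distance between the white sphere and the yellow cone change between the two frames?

+4.2

The distance was about 4.8 in the first image and 9.0 in the second, so they moved 4.2 units further apart.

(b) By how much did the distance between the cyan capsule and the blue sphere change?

-0.4

The distance was about 3.0 in the first image and 2.6 in the second, so they moved 0.4 units closer together.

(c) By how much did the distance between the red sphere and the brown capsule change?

-2.3

They were about 4.2 units apart before and 1.9 after — 2.3 units closer together.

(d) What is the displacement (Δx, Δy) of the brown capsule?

(1.7, -0.6)

The brown capsule was at about (6.3, 2.4) and moved to about (8.0, 1.8).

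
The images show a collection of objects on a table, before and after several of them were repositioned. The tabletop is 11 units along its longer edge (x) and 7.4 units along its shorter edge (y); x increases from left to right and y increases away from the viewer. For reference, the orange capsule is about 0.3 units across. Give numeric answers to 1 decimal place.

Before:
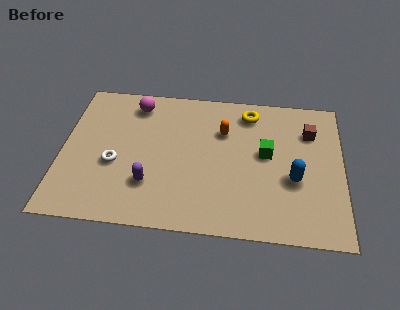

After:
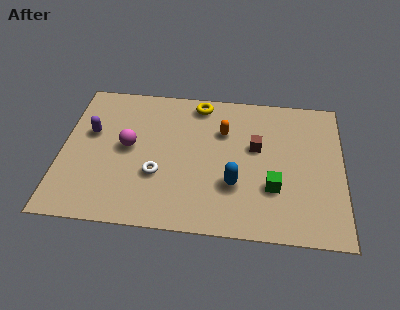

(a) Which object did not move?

the orange capsule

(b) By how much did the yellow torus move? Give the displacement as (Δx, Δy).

(-2.0, 0.3)

From the two frames, the yellow torus sits at roughly (7.3, 6.2) before and (5.3, 6.5) after.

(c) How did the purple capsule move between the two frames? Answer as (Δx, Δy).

(-2.4, 2.4)

The purple capsule was at about (3.5, 2.1) and moved to about (1.1, 4.5).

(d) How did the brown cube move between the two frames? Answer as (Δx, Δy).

(-2.1, -1.0)

The brown cube was at about (9.7, 5.4) and moved to about (7.6, 4.4).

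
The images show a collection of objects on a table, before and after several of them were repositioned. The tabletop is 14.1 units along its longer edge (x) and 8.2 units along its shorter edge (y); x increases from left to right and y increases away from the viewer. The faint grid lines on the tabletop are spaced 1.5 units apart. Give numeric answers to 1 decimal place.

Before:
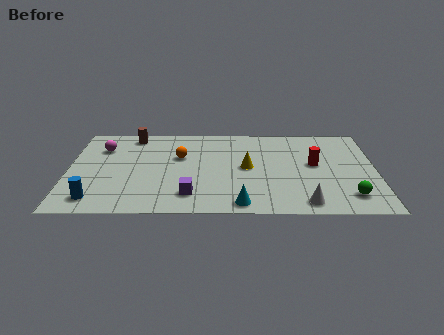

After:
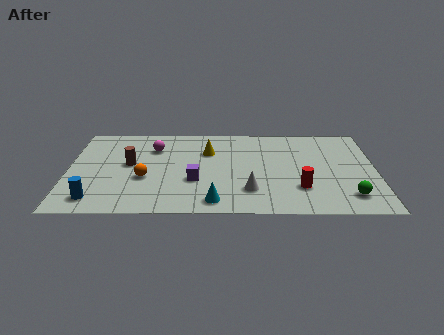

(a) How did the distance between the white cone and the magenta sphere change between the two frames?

-4.7

They were about 10.6 units apart before and 5.9 after — 4.7 units closer together.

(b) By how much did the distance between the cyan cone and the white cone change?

-1.0

The distance was about 2.9 in the first image and 1.9 in the second, so they moved 1.0 units closer together.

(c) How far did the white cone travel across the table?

2.7

The white cone was near (10.8, 1.0) before and (8.3, 2.1) after, so it travelled √(2.5² + 1.1²) ≈ 2.7 units.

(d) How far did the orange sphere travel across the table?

2.6

From (5.1, 5.2) to (3.5, 3.2), the orange sphere covered √(1.6² + 2.0²) ≈ 2.6 units.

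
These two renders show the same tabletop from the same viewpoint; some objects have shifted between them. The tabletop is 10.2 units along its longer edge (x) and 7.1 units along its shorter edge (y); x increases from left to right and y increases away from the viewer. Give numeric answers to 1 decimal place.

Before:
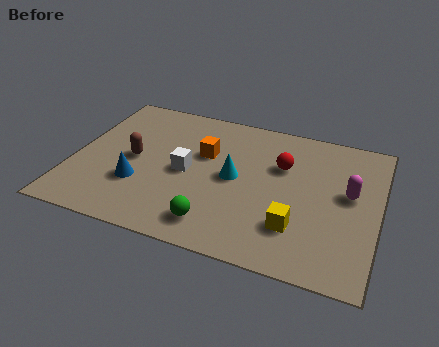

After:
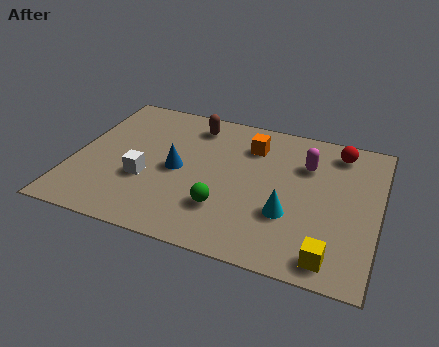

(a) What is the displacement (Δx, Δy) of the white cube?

(-1.3, -0.8)

From the two frames, the white cube sits at roughly (3.8, 3.4) before and (2.5, 2.6) after.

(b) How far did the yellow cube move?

1.6

From (7.6, 1.9) to (8.8, 0.9), the yellow cube covered √(1.2² + 1.0²) ≈ 1.6 units.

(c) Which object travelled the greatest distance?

the brown capsule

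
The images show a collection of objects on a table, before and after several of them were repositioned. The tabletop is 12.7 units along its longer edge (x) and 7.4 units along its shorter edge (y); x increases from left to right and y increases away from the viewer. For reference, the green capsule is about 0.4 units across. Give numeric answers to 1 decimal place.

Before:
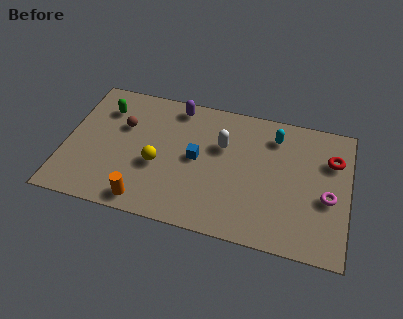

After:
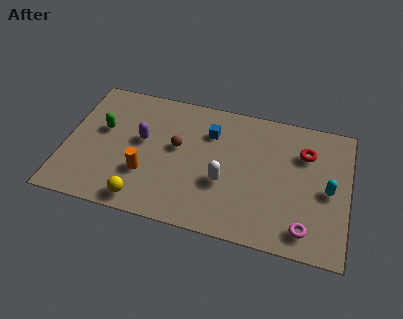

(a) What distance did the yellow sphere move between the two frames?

2.2

The yellow sphere was near (4.2, 3.0) before and (3.7, 0.9) after, so it travelled √(0.5² + 2.1²) ≈ 2.2 units.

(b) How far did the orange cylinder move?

1.5

The orange cylinder was near (3.8, 0.9) before and (3.7, 2.4) after, so it travelled √(0.1² + 1.5²) ≈ 1.5 units.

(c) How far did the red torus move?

1.2

The red torus moved from about (11.9, 5.2) to (10.7, 5.3), a distance of √(1.2² + 0.1²) ≈ 1.2.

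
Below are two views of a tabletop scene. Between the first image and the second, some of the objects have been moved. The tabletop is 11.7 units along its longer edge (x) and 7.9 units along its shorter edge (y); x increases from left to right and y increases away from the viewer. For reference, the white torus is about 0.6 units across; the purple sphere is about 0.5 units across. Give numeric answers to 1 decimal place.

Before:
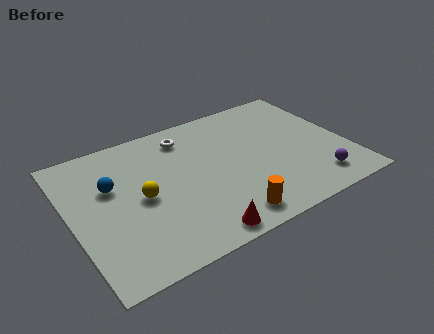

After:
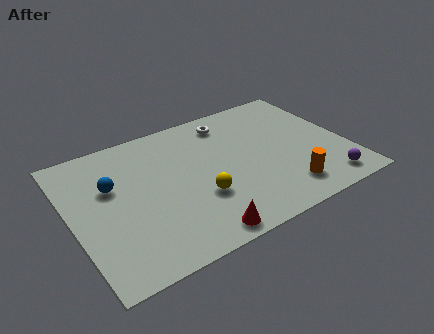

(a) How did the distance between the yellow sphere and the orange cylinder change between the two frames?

-0.5

The distance was about 4.2 in the first image and 3.7 in the second, so they moved 0.5 units closer together.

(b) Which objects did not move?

the red cone and the blue sphere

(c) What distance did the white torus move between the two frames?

1.9

The white torus moved from about (5.2, 6.5) to (7.1, 6.6), a distance of √(1.9² + 0.1²) ≈ 1.9.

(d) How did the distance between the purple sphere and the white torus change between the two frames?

-0.6

The distance was about 7.0 in the first image and 6.4 in the second, so they moved 0.6 units closer together.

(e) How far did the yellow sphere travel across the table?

2.5

From (2.9, 3.8) to (5.2, 2.7), the yellow sphere covered √(2.3² + 1.1²) ≈ 2.5 units.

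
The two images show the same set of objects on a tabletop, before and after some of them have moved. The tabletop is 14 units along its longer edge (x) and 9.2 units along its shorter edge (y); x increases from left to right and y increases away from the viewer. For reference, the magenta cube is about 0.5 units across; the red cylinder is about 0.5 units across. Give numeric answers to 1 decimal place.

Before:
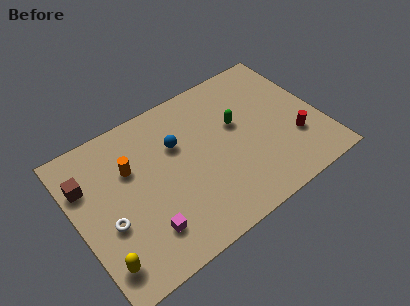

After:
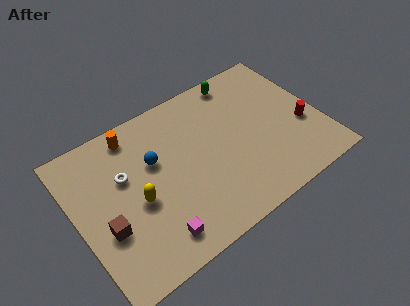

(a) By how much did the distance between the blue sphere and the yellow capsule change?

-4.5

They were about 6.7 units apart before and 2.2 after — 4.5 units closer together.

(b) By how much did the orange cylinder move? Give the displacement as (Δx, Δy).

(0.5, 1.9)

The orange cylinder started near (3.3, 6.1) and ended near (3.8, 8.0).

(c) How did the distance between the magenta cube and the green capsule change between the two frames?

+2.3

Before: roughly 6.9 units apart; after: 9.2. That's 2.3 units further apart.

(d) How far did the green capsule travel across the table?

2.8

The green capsule was near (9.4, 5.5) before and (10.1, 8.2) after, so it travelled √(0.7² + 2.7²) ≈ 2.8 units.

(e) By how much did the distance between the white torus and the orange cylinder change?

-0.6

The distance was about 3.0 in the first image and 2.4 in the second, so they moved 0.6 units closer together.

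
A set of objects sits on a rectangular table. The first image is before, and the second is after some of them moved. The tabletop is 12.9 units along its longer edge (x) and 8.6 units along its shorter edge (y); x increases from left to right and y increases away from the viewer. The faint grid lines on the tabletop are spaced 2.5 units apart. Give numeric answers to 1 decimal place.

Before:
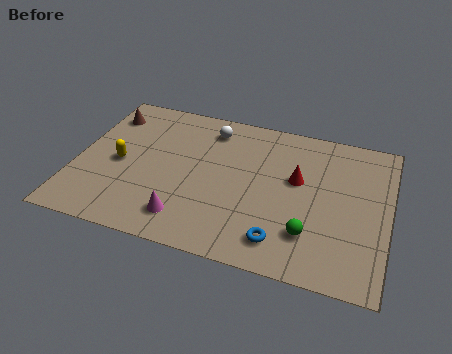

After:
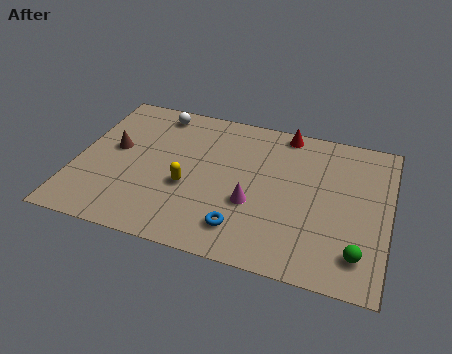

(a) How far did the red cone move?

2.8

The red cone moved from about (9.1, 5.1) to (8.4, 7.8), a distance of √(0.7² + 2.7²) ≈ 2.8.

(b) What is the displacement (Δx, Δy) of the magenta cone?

(2.6, 1.6)

The magenta cone was at about (4.8, 1.6) and moved to about (7.4, 3.2).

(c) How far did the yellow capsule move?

3.0

The yellow capsule was near (1.8, 4.0) before and (4.7, 3.4) after, so it travelled √(2.9² + 0.6²) ≈ 3.0 units.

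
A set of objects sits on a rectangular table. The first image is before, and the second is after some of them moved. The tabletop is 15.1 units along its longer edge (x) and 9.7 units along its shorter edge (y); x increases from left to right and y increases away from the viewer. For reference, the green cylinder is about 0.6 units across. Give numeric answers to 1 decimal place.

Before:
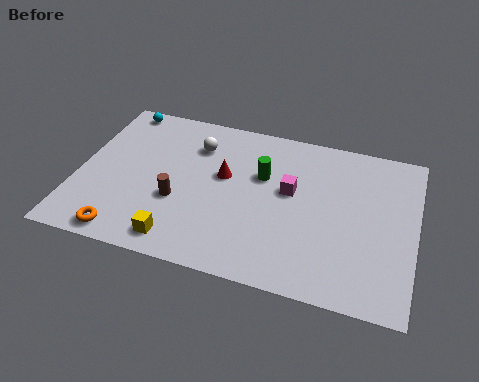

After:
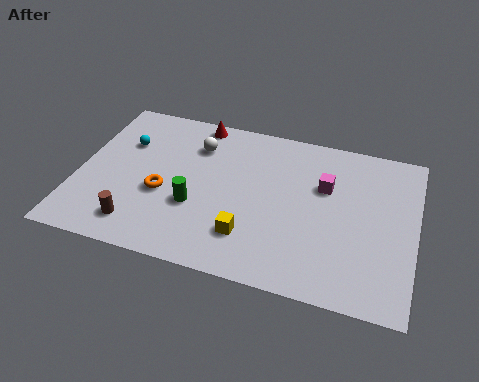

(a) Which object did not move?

the white sphere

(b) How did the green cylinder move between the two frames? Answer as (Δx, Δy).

(-2.8, -2.7)

The green cylinder was at about (8.2, 6.2) and moved to about (5.4, 3.5).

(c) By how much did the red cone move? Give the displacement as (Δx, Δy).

(-1.5, 3.1)

The red cone started near (6.5, 5.7) and ended near (5.0, 8.8).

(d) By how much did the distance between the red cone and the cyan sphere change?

-2.2

They were about 6.0 units apart before and 3.8 after — 2.2 units closer together.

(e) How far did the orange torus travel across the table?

3.2

The orange torus moved from about (2.5, 1.0) to (3.9, 3.9), a distance of √(1.4² + 2.9²) ≈ 3.2.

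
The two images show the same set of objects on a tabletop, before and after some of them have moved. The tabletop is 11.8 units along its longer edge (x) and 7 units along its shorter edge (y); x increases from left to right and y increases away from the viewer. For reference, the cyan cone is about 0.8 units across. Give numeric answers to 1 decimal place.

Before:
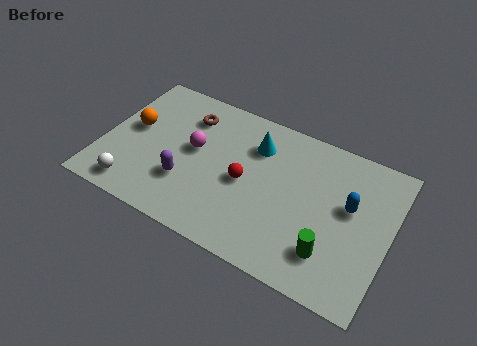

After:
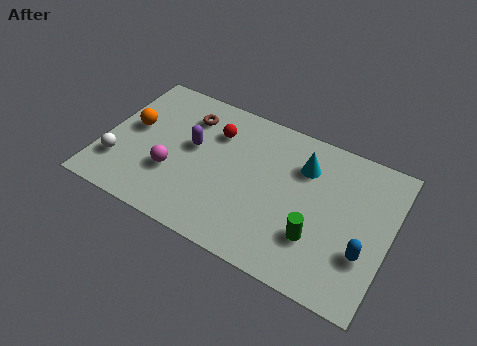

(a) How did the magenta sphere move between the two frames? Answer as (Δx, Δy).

(-0.7, -1.5)

The magenta sphere was at about (3.7, 3.9) and moved to about (3.0, 2.4).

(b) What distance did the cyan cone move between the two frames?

2.0

From (6.1, 5.2) to (8.1, 5.1), the cyan cone covered √(2.0² + 0.1²) ≈ 2.0 units.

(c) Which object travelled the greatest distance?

the red sphere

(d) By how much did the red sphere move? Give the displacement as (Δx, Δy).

(-1.5, 1.8)

The red sphere started near (5.9, 3.3) and ended near (4.4, 5.1).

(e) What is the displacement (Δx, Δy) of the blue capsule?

(0.8, -1.8)

The blue capsule started near (10.1, 4.1) and ended near (10.9, 2.3).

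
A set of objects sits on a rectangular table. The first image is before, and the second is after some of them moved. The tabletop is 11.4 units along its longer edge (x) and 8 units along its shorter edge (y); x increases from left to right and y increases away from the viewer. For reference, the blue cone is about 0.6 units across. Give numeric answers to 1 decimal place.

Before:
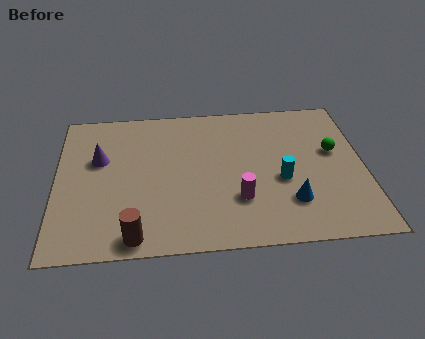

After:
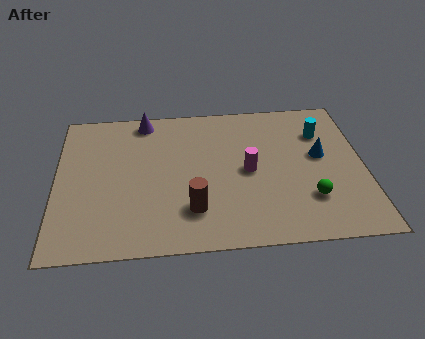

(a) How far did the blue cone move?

2.7

The blue cone moved from about (8.6, 2.1) to (9.8, 4.5), a distance of √(1.2² + 2.4²) ≈ 2.7.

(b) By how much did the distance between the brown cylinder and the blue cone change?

-0.4

The distance was about 5.8 in the first image and 5.4 in the second, so they moved 0.4 units closer together.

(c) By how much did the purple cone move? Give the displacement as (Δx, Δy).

(1.7, 2.1)

The purple cone was at about (1.6, 5.0) and moved to about (3.3, 7.1).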